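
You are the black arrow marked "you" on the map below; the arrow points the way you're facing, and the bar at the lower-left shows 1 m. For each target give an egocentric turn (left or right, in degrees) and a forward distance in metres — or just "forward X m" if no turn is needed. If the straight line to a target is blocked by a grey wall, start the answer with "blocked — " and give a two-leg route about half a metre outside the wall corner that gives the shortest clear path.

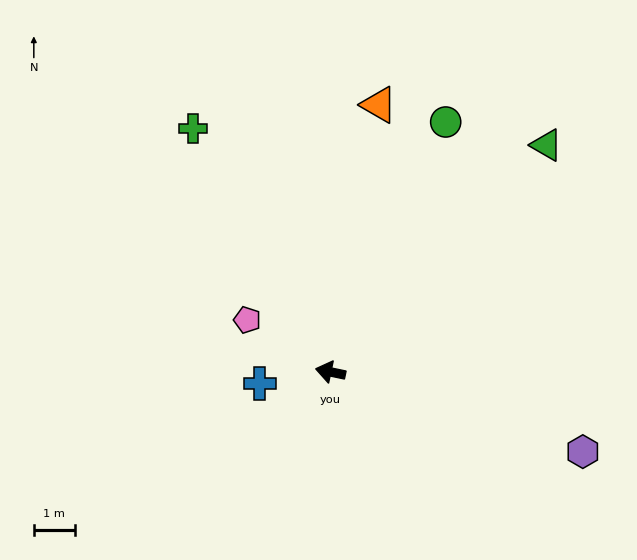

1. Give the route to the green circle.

turn right 103°, forward 6.7 m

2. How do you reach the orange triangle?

turn right 88°, forward 6.6 m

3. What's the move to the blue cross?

turn left 21°, forward 1.7 m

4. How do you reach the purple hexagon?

turn left 174°, forward 6.4 m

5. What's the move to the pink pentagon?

turn right 20°, forward 2.4 m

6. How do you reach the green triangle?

turn right 122°, forward 7.6 m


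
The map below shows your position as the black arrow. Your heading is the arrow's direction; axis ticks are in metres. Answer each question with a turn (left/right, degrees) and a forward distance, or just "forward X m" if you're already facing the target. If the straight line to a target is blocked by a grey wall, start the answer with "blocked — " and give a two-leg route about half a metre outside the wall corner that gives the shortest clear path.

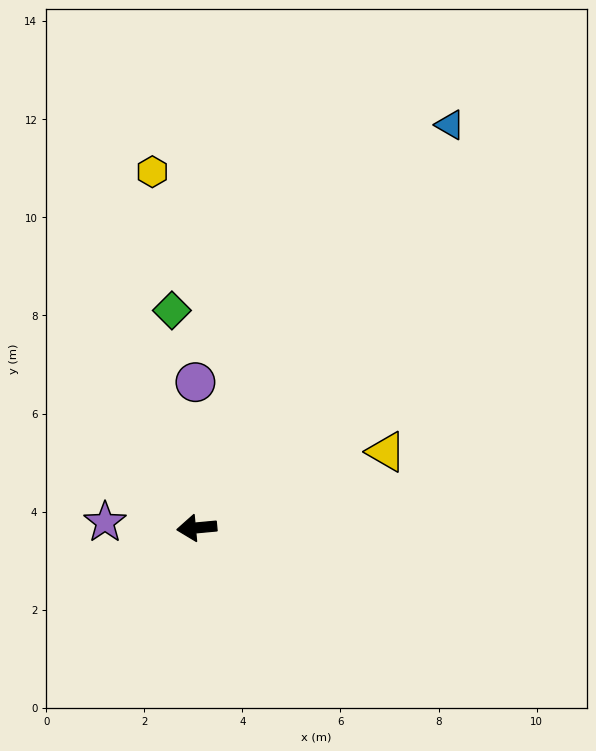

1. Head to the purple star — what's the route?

turn right 9°, forward 1.9 m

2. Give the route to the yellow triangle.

turn right 163°, forward 4.2 m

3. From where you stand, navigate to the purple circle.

turn right 95°, forward 3.0 m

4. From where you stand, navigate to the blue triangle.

turn right 127°, forward 9.7 m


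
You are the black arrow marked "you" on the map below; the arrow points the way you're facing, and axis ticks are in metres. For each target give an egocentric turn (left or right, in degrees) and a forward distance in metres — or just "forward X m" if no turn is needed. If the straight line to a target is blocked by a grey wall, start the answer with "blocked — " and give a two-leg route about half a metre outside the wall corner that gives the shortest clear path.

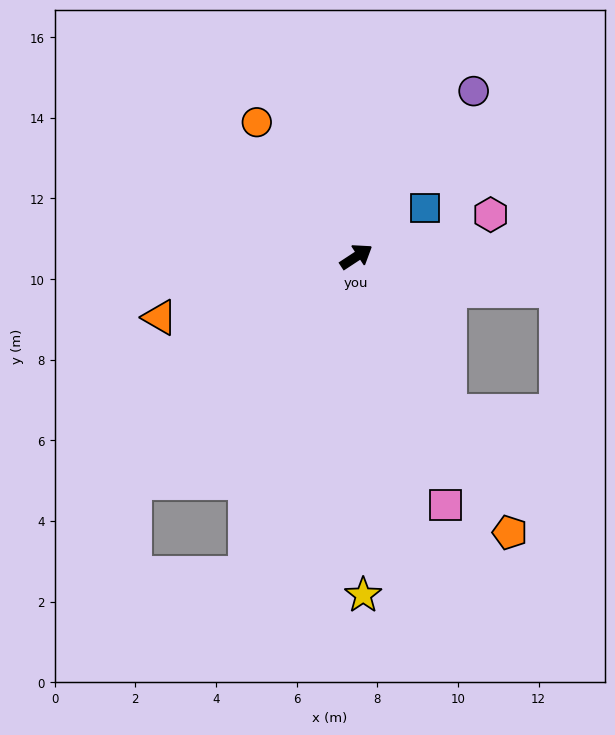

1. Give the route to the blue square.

turn left 2°, forward 2.1 m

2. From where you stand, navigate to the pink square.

turn right 103°, forward 6.5 m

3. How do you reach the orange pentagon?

turn right 94°, forward 7.8 m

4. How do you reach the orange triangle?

turn left 164°, forward 5.1 m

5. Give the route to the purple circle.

turn left 21°, forward 5.0 m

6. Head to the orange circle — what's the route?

turn left 93°, forward 4.1 m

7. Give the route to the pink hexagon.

turn right 16°, forward 3.5 m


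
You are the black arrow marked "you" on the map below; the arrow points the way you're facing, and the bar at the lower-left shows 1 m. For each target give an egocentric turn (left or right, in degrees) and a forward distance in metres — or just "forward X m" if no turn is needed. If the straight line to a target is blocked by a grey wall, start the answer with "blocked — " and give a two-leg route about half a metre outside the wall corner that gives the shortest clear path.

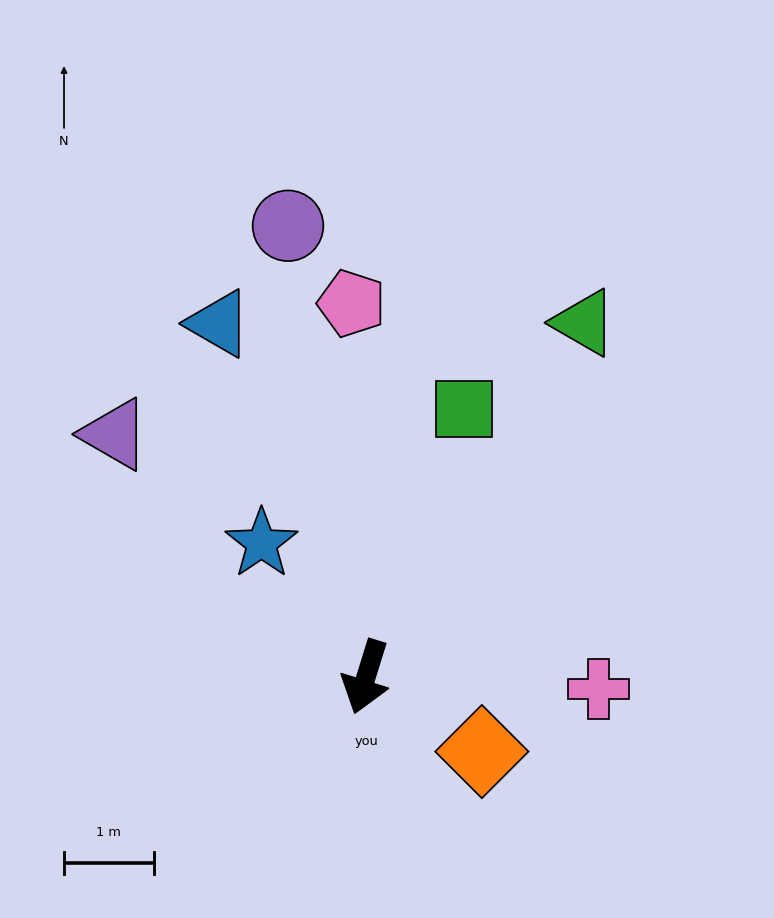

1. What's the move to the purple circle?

turn right 153°, forward 5.1 m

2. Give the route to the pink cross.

turn left 104°, forward 2.6 m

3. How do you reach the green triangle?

turn left 166°, forward 4.6 m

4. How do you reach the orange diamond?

turn left 75°, forward 1.5 m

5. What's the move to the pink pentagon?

turn right 161°, forward 4.2 m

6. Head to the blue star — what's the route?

turn right 125°, forward 1.9 m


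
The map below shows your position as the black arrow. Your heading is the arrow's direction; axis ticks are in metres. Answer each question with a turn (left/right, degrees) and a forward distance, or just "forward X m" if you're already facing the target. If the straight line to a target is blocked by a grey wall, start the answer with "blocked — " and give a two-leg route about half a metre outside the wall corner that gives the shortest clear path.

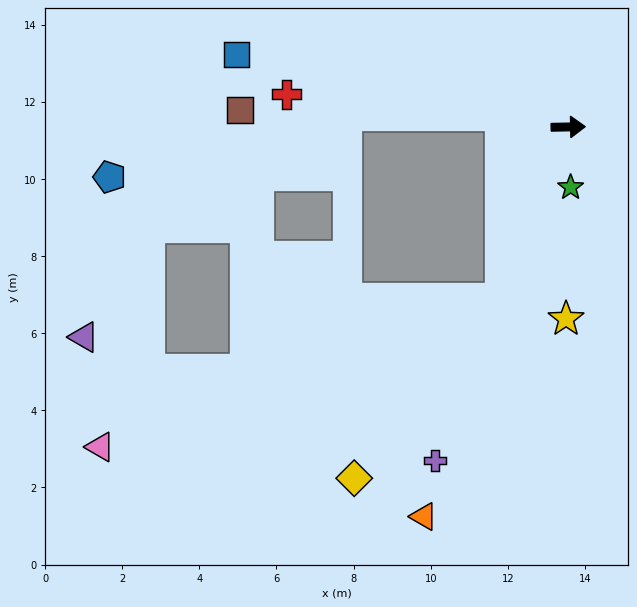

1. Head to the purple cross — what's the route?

turn right 113°, forward 9.3 m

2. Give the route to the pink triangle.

blocked — turn right 112°, forward 4.8 m, then turn right 49°, forward 11.1 m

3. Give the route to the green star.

turn right 89°, forward 1.6 m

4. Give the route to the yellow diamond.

blocked — turn right 112°, forward 4.8 m, then turn right 19°, forward 6.0 m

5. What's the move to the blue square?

turn left 167°, forward 8.8 m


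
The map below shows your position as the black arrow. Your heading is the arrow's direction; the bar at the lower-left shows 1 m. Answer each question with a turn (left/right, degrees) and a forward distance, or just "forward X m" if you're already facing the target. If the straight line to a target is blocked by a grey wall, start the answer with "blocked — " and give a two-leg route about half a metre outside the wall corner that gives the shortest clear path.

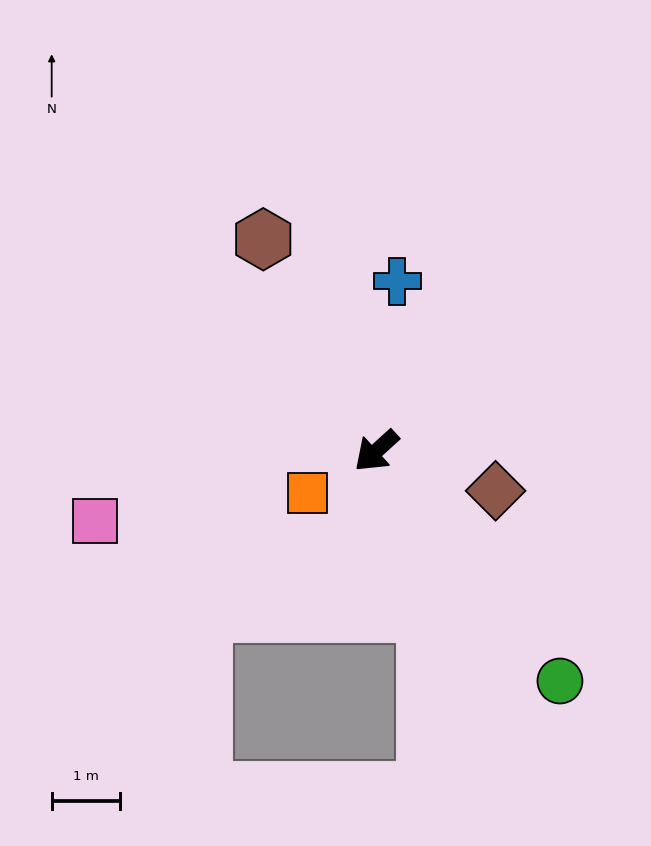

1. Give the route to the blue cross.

turn right 139°, forward 2.5 m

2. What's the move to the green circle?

turn left 86°, forward 4.3 m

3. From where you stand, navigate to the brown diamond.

turn left 119°, forward 1.8 m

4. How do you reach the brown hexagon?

turn right 104°, forward 3.5 m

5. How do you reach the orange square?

turn right 11°, forward 1.2 m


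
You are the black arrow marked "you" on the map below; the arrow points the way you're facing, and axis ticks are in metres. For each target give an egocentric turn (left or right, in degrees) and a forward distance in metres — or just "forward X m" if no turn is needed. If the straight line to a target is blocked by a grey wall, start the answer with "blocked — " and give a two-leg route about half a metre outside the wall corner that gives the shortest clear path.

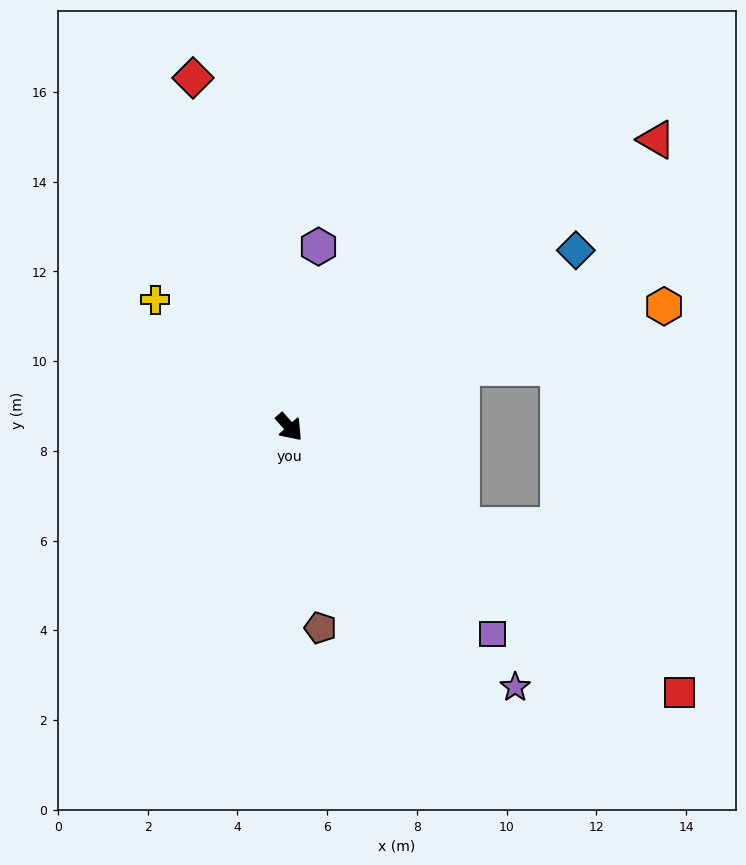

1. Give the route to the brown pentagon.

turn right 33°, forward 4.5 m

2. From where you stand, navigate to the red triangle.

turn left 86°, forward 10.4 m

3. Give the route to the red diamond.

turn left 154°, forward 8.1 m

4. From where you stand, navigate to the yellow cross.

turn right 175°, forward 4.1 m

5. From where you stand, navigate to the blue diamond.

turn left 80°, forward 7.5 m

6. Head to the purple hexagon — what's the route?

turn left 129°, forward 4.1 m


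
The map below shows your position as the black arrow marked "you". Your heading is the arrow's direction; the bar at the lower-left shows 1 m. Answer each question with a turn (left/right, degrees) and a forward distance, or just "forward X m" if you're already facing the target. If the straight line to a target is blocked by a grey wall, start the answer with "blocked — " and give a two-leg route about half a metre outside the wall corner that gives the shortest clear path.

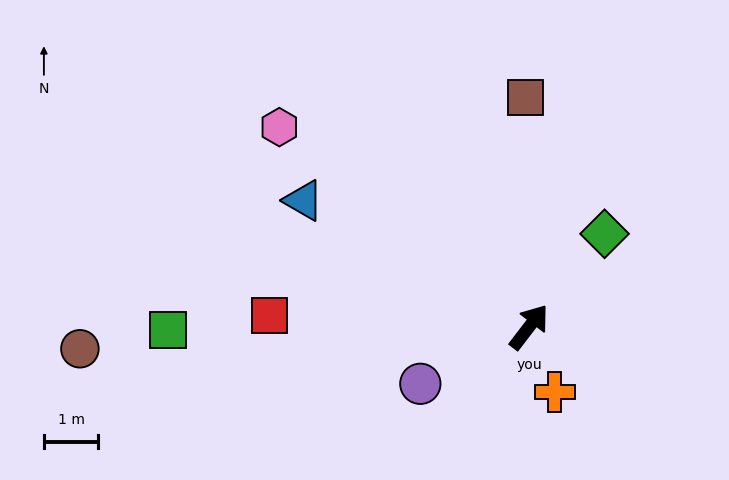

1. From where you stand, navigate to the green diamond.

forward 2.2 m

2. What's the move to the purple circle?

turn left 155°, forward 2.2 m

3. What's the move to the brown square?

turn left 38°, forward 4.2 m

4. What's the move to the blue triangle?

turn left 98°, forward 4.7 m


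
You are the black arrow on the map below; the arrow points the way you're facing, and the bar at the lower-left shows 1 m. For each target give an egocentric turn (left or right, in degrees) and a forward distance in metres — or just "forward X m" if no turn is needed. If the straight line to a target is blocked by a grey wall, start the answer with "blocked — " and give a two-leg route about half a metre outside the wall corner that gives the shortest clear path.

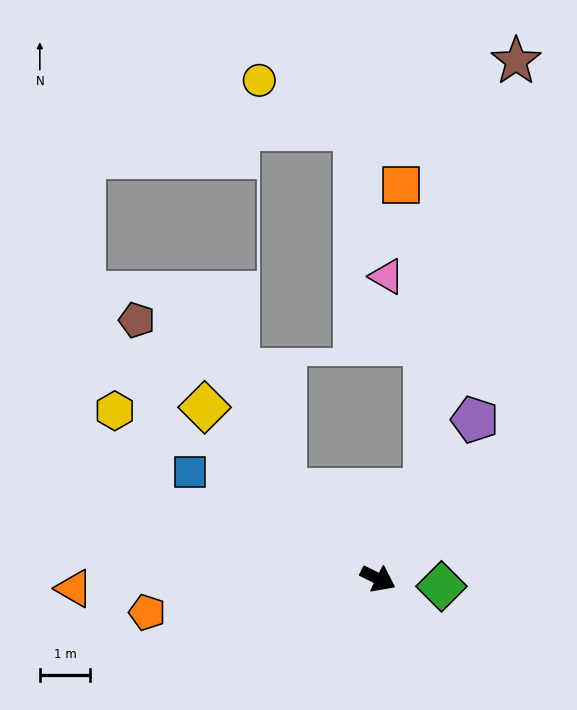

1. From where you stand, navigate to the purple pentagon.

turn left 85°, forward 3.7 m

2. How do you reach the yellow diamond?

turn left 162°, forward 4.8 m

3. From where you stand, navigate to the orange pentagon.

turn right 145°, forward 4.6 m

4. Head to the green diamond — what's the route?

turn left 20°, forward 1.3 m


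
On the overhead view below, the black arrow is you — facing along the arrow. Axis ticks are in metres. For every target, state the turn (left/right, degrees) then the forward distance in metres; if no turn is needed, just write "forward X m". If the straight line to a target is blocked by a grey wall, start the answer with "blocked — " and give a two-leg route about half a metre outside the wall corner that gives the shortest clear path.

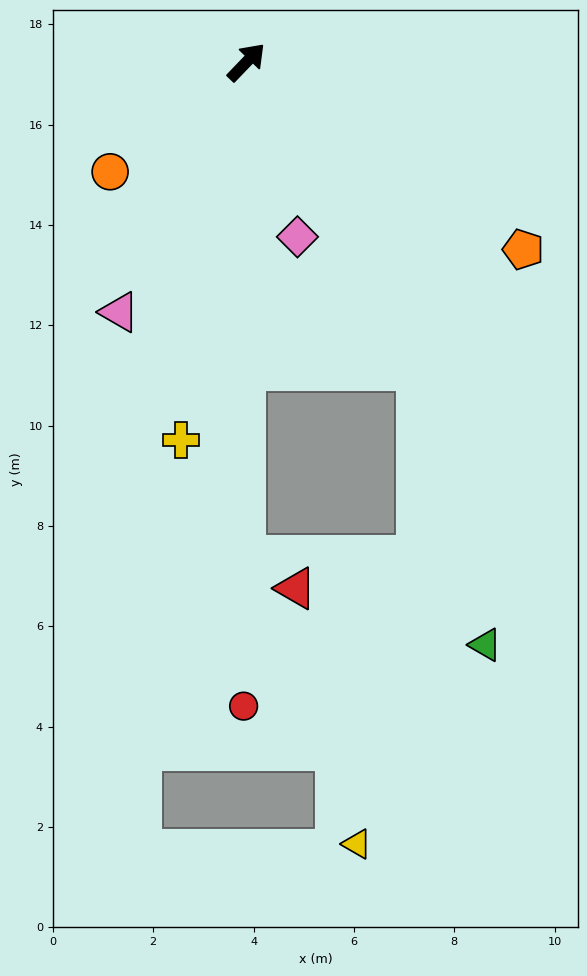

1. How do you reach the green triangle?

blocked — turn right 107°, forward 7.0 m, then turn right 15°, forward 5.6 m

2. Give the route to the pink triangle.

turn right 163°, forward 5.6 m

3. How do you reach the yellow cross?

turn right 146°, forward 7.6 m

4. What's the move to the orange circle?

turn left 173°, forward 3.5 m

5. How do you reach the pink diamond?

turn right 120°, forward 3.6 m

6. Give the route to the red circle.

turn right 136°, forward 12.8 m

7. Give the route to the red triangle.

blocked — turn right 136°, forward 9.9 m, then turn left 58°, forward 1.2 m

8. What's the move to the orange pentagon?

turn right 80°, forward 6.7 m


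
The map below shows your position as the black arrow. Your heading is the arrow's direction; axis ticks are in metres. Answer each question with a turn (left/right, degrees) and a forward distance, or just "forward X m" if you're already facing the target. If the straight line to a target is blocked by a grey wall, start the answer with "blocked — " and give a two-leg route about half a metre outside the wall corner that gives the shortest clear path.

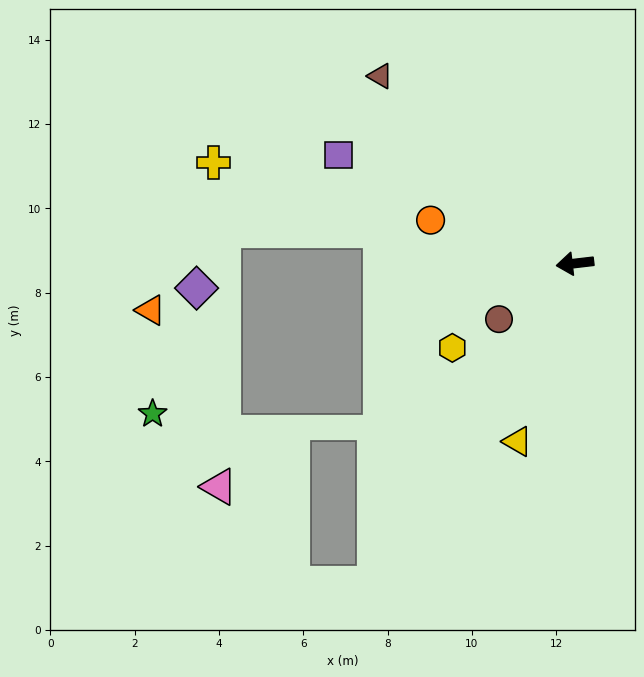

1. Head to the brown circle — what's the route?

turn left 30°, forward 2.2 m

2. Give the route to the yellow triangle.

turn left 65°, forward 4.4 m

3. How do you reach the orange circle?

turn right 23°, forward 3.6 m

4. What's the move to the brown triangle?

turn right 51°, forward 6.4 m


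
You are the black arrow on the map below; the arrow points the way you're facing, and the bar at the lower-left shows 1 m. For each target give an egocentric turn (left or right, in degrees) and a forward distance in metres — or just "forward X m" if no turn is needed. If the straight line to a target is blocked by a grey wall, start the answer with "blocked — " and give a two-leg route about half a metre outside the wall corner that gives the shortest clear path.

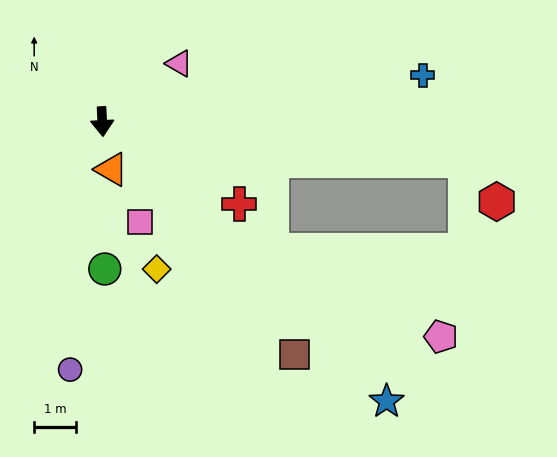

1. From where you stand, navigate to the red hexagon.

blocked — turn left 81°, forward 8.8 m, then turn right 47°, forward 1.3 m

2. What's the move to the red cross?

turn left 56°, forward 3.9 m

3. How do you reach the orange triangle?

turn left 8°, forward 1.2 m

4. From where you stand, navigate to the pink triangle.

turn left 124°, forward 2.3 m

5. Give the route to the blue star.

turn left 43°, forward 9.6 m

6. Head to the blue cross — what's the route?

turn left 95°, forward 7.8 m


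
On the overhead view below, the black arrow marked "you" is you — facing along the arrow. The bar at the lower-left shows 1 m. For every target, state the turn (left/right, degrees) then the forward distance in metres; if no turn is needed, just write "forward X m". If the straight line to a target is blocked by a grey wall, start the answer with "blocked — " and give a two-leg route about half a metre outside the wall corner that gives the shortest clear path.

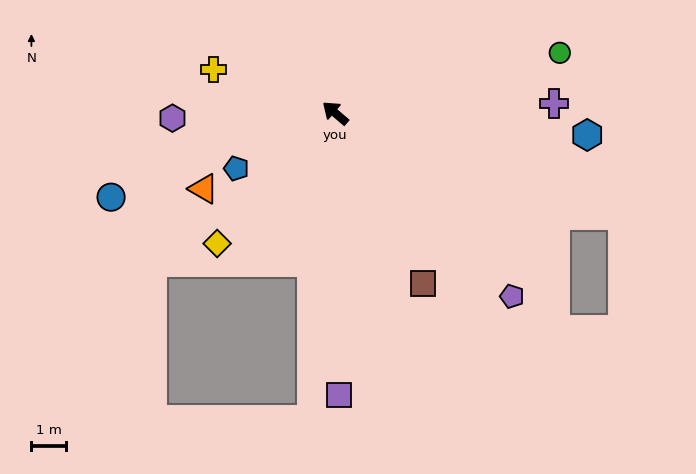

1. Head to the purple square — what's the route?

turn left 131°, forward 8.2 m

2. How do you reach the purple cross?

turn right 137°, forward 6.3 m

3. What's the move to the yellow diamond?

turn left 88°, forward 5.1 m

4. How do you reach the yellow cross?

turn left 21°, forward 3.7 m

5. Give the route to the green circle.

turn right 124°, forward 6.7 m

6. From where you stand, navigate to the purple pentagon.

turn left 175°, forward 7.4 m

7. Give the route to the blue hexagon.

turn right 144°, forward 7.3 m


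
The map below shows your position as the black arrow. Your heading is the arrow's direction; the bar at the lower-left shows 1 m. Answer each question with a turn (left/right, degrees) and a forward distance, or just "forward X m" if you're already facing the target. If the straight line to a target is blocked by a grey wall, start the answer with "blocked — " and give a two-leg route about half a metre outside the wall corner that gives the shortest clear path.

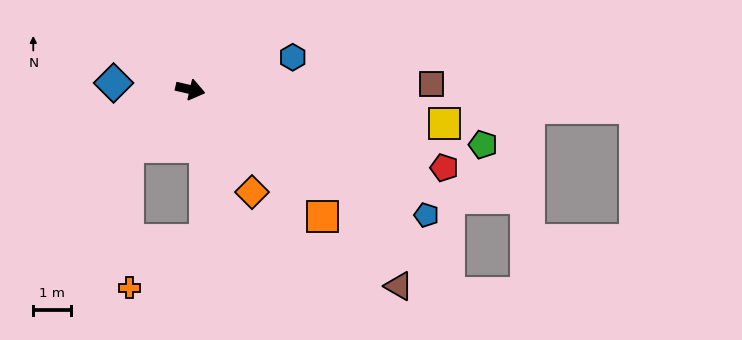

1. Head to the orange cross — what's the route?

blocked — turn right 124°, forward 2.3 m, then turn left 47°, forward 3.8 m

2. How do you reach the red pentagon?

turn right 4°, forward 7.1 m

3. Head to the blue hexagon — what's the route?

turn left 30°, forward 2.9 m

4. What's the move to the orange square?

turn right 31°, forward 4.9 m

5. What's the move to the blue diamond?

turn right 172°, forward 2.1 m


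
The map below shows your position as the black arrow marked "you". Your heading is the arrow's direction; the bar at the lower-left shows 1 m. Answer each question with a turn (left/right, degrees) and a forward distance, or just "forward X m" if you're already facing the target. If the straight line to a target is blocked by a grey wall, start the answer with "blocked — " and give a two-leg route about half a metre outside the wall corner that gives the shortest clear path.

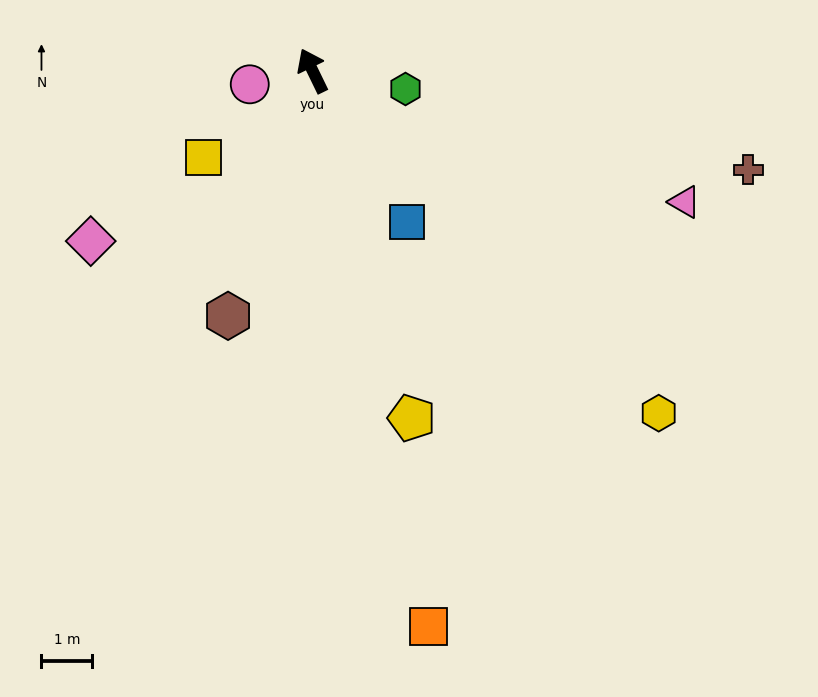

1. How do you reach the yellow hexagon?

turn right 161°, forward 9.5 m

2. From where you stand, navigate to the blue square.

turn right 174°, forward 3.5 m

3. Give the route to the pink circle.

turn left 76°, forward 1.3 m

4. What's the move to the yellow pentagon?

turn left 170°, forward 7.1 m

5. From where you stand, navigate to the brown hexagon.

turn left 135°, forward 5.1 m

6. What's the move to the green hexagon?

turn right 127°, forward 1.9 m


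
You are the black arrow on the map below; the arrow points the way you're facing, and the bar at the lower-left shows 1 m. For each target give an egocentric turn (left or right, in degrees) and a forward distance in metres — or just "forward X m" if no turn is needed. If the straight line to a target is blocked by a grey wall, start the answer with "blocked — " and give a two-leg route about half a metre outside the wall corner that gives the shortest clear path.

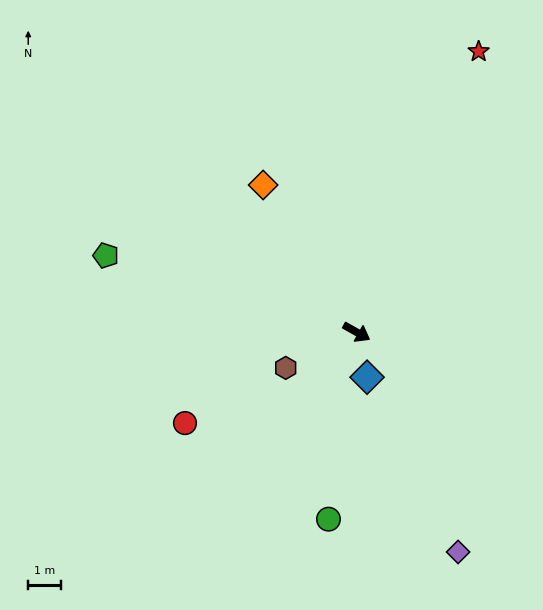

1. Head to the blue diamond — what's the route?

turn right 48°, forward 1.4 m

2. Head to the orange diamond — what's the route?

turn left 152°, forward 5.4 m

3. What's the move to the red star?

turn left 96°, forward 9.5 m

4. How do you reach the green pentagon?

turn right 168°, forward 8.1 m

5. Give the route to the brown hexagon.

turn right 124°, forward 2.5 m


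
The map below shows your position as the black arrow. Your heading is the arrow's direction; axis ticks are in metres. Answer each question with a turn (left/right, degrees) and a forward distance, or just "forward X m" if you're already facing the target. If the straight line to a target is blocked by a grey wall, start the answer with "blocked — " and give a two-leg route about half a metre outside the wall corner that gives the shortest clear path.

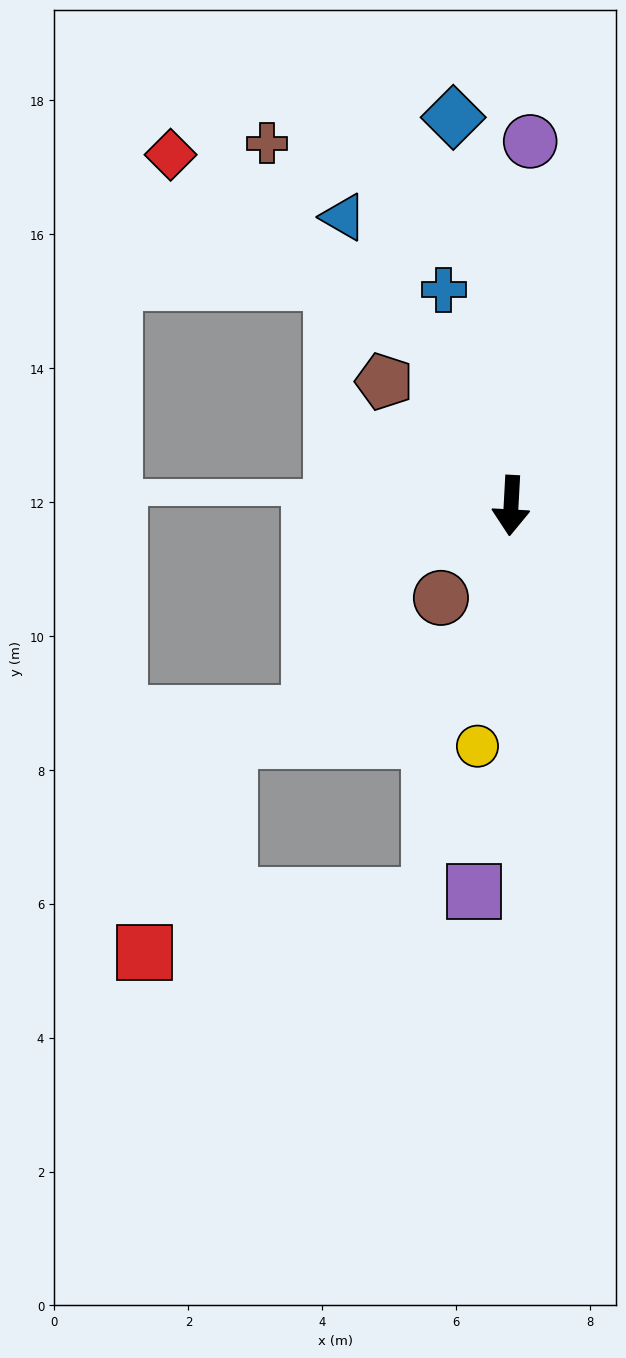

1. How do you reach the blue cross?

turn right 160°, forward 3.4 m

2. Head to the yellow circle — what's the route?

turn right 5°, forward 3.6 m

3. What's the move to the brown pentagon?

turn right 131°, forward 2.6 m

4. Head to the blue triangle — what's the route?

turn right 147°, forward 5.0 m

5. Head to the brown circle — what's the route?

turn right 34°, forward 1.7 m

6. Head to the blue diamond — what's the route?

turn right 168°, forward 5.9 m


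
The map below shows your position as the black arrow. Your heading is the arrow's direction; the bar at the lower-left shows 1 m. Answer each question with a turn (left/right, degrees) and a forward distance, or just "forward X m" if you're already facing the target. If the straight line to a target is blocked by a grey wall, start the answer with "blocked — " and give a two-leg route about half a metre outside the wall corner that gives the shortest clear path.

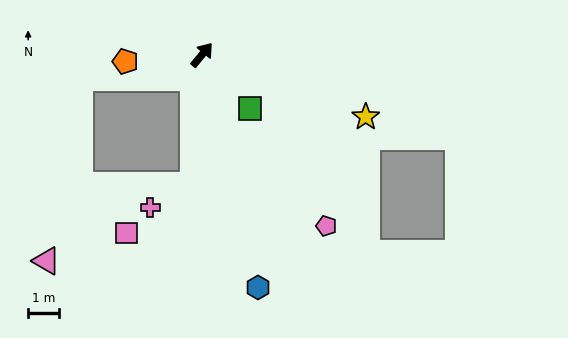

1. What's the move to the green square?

turn right 99°, forward 2.4 m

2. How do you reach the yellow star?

turn right 71°, forward 5.7 m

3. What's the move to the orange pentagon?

turn left 135°, forward 2.5 m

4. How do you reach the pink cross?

blocked — turn right 145°, forward 4.3 m, then turn right 58°, forward 1.6 m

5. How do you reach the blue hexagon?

turn right 127°, forward 7.8 m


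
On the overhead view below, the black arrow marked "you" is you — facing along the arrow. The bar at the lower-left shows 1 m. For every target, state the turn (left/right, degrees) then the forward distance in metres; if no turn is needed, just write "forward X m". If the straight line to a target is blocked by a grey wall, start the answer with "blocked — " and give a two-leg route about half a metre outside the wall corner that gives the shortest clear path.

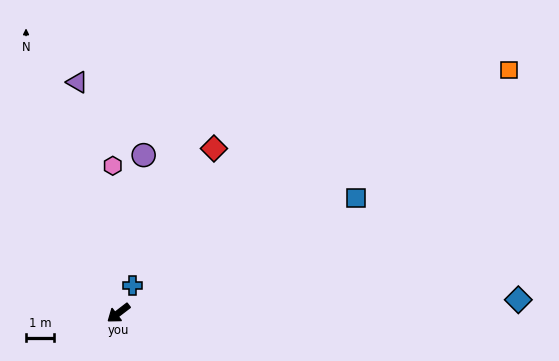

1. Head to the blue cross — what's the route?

turn right 154°, forward 1.1 m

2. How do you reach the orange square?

turn left 174°, forward 16.5 m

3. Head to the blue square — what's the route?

turn left 168°, forward 9.5 m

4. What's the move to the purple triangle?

turn right 117°, forward 8.4 m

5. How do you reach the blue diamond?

turn left 144°, forward 14.4 m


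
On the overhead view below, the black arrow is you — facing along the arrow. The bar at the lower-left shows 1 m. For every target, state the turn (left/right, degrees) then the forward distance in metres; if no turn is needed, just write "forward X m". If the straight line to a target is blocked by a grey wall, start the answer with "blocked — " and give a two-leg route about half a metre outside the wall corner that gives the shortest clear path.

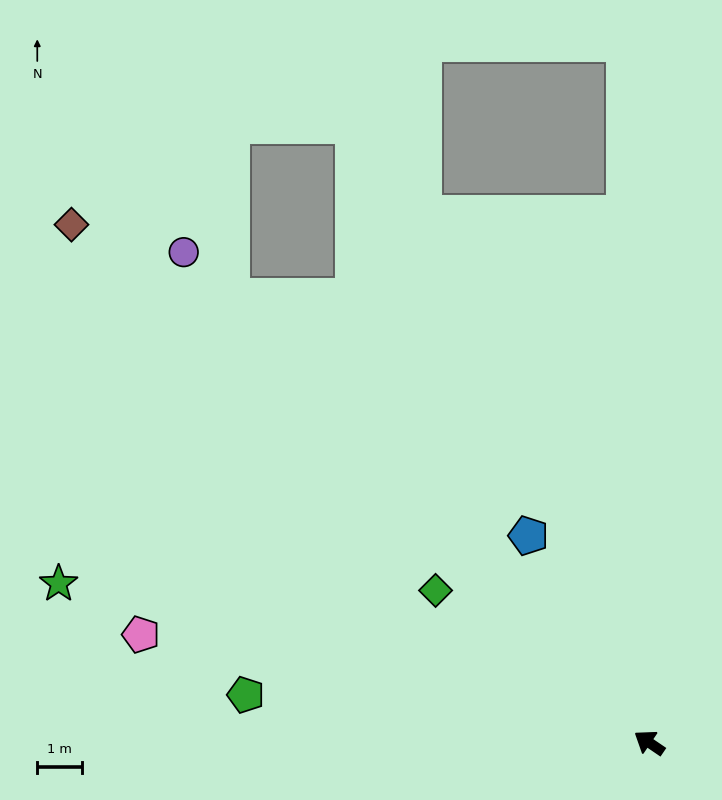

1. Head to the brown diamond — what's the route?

turn right 8°, forward 17.3 m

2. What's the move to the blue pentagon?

turn right 25°, forward 5.3 m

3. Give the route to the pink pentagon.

turn left 22°, forward 11.6 m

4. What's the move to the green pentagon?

turn left 27°, forward 9.1 m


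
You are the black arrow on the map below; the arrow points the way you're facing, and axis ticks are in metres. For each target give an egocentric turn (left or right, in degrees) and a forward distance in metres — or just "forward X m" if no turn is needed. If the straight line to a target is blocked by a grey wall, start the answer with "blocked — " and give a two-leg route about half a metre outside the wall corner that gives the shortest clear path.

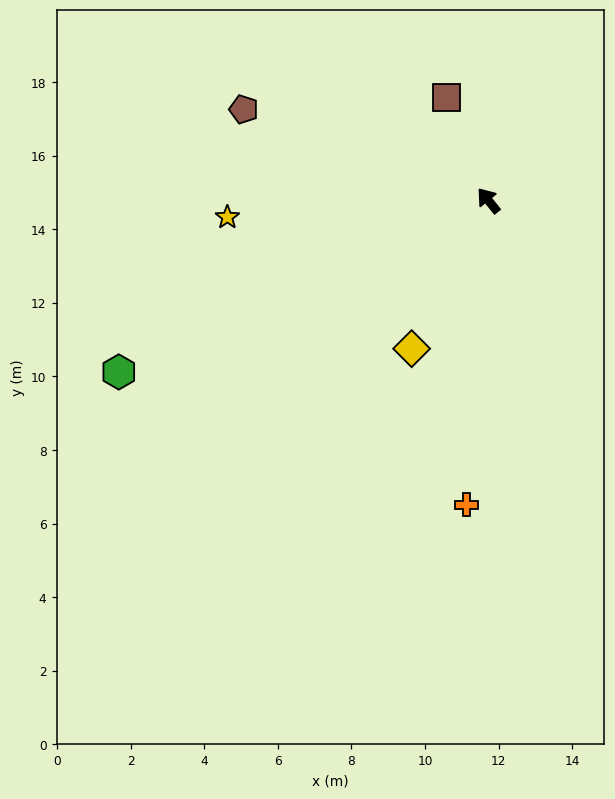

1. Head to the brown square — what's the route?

turn right 17°, forward 3.0 m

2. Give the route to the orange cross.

turn left 137°, forward 8.3 m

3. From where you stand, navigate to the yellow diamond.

turn left 114°, forward 4.5 m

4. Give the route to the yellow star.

turn left 55°, forward 7.1 m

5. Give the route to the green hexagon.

turn left 76°, forward 11.1 m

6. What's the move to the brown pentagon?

turn left 31°, forward 7.1 m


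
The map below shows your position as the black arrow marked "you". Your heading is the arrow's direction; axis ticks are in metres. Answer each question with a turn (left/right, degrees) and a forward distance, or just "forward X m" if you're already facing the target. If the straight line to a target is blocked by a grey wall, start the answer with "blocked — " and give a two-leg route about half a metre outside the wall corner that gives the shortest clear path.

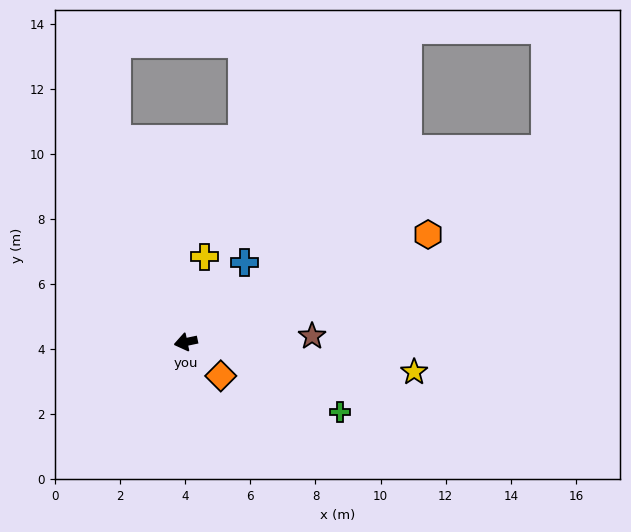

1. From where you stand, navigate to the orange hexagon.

turn right 168°, forward 8.1 m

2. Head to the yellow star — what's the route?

turn left 161°, forward 7.1 m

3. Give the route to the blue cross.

turn right 138°, forward 3.0 m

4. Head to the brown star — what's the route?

turn left 171°, forward 3.9 m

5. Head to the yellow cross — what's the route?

turn right 114°, forward 2.7 m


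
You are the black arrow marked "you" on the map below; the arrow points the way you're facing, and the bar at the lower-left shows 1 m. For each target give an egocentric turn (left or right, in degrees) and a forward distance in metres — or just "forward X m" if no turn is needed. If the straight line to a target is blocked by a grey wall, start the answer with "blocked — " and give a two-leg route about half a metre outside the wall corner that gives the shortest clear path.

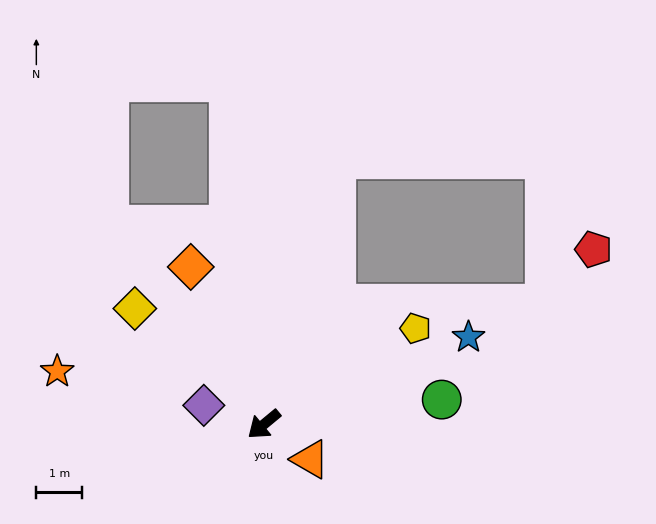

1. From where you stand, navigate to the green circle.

turn left 148°, forward 3.9 m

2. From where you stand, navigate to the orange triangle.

turn left 103°, forward 1.3 m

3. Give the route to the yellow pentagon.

turn left 173°, forward 3.9 m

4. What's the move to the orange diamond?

turn right 105°, forward 3.8 m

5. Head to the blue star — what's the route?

turn left 163°, forward 4.9 m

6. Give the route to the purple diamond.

turn right 57°, forward 1.4 m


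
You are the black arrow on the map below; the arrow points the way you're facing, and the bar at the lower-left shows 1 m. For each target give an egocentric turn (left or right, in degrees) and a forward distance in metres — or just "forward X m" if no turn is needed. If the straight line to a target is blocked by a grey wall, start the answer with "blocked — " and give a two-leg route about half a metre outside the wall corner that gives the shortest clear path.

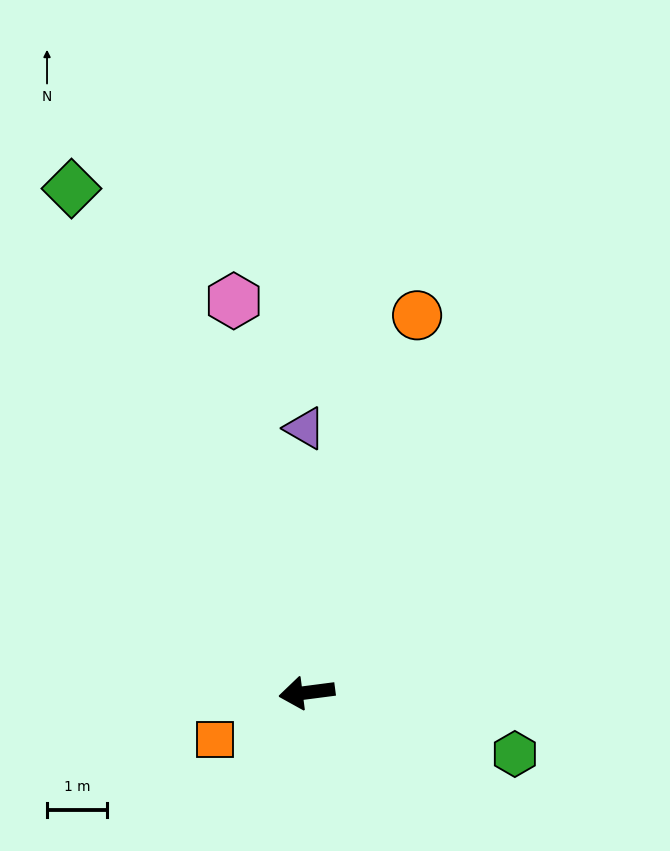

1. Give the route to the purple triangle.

turn right 97°, forward 4.4 m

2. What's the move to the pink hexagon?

turn right 87°, forward 6.6 m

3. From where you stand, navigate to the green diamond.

turn right 72°, forward 9.3 m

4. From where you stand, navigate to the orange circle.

turn right 114°, forward 6.6 m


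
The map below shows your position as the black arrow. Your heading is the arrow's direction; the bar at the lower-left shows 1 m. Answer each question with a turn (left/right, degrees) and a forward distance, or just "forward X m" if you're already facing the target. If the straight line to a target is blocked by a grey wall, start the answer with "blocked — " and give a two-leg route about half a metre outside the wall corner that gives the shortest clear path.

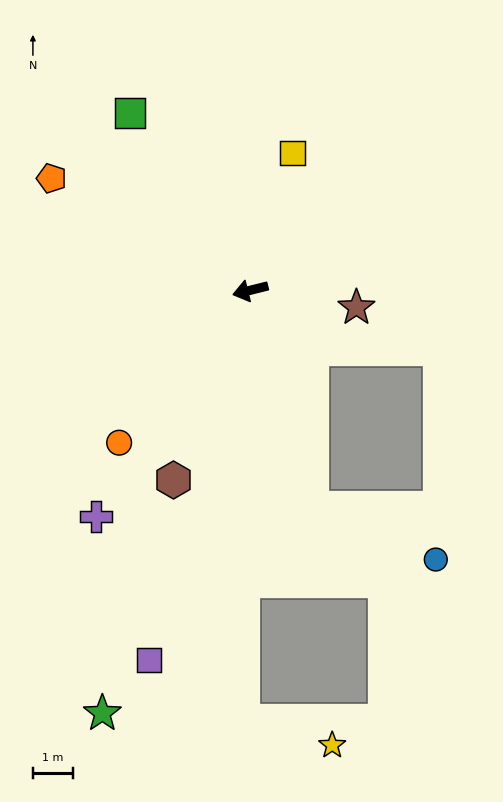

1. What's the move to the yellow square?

turn right 121°, forward 3.6 m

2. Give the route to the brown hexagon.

turn left 54°, forward 5.1 m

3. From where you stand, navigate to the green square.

turn right 70°, forward 5.4 m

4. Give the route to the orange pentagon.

turn right 43°, forward 5.7 m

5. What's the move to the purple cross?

turn left 42°, forward 6.9 m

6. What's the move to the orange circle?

turn left 35°, forward 5.0 m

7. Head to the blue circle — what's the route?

blocked — turn left 92°, forward 5.7 m, then turn left 51°, forward 3.3 m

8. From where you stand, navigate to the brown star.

turn left 157°, forward 2.7 m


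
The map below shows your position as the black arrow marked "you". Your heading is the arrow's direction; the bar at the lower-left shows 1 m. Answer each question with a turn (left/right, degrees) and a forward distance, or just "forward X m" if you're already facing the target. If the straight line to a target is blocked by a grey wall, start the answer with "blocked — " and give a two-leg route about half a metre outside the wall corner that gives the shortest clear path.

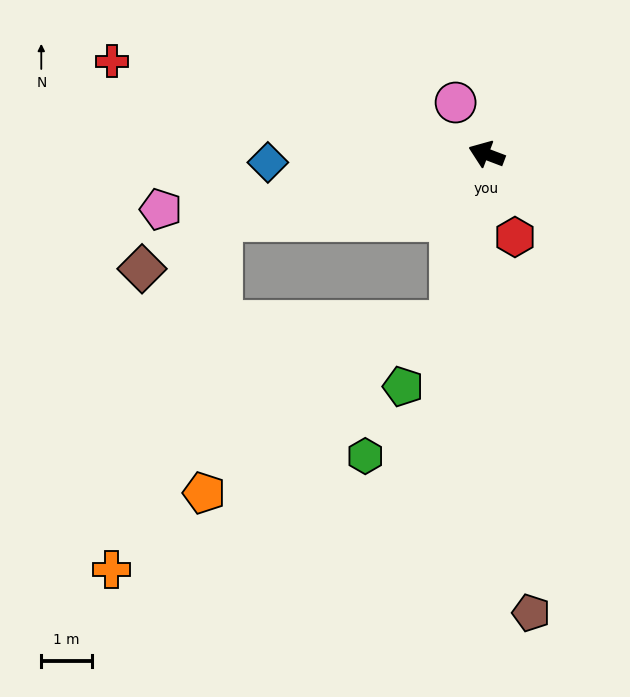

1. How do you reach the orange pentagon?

blocked — turn left 35°, forward 5.4 m, then turn left 72°, forward 5.4 m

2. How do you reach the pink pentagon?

turn left 30°, forward 6.5 m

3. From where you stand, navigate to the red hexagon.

turn left 130°, forward 1.7 m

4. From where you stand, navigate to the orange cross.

blocked — turn left 35°, forward 5.4 m, then turn left 58°, forward 7.3 m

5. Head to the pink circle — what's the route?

turn right 38°, forward 1.2 m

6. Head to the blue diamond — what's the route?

turn left 23°, forward 4.3 m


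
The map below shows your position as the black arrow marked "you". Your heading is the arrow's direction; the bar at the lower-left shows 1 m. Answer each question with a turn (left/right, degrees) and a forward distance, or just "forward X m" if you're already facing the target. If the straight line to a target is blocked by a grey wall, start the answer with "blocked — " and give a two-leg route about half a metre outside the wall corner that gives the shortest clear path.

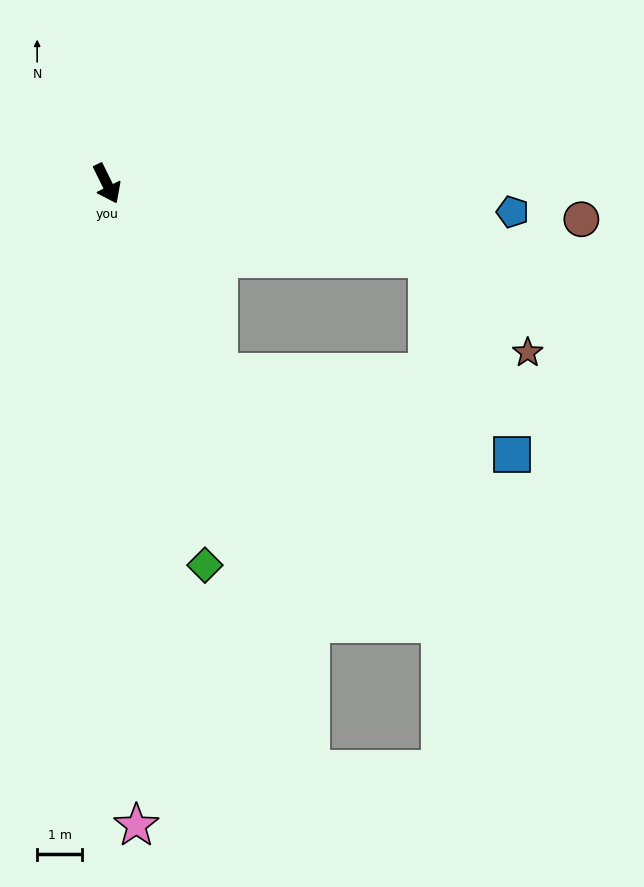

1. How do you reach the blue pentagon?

turn left 60°, forward 9.0 m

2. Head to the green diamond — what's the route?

turn right 12°, forward 8.7 m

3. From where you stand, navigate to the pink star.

turn right 24°, forward 14.2 m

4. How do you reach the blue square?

blocked — turn left 4°, forward 4.8 m, then turn left 44°, forward 6.7 m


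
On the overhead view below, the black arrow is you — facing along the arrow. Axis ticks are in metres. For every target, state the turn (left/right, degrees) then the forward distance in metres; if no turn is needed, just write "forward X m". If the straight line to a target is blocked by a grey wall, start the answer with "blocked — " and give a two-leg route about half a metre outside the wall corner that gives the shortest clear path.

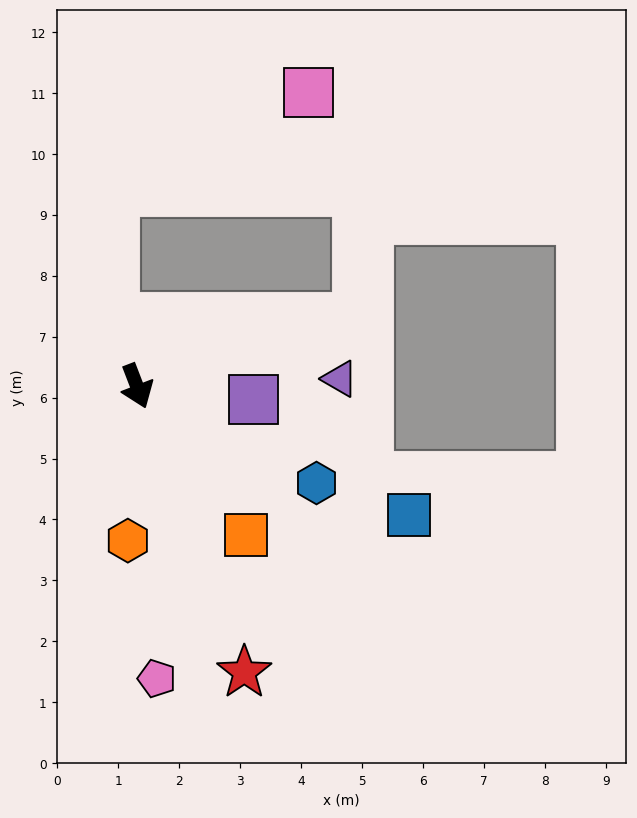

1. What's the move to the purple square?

turn left 63°, forward 1.9 m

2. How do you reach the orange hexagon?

turn right 24°, forward 2.5 m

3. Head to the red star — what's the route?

forward 5.0 m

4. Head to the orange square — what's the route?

turn left 15°, forward 3.0 m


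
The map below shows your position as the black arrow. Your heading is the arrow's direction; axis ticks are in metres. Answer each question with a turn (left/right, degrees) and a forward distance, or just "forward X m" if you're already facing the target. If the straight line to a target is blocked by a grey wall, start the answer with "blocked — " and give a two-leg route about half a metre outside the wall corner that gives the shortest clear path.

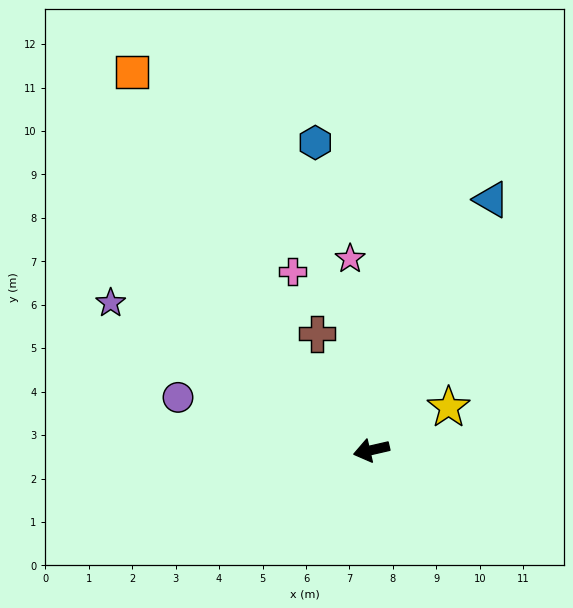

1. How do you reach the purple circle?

turn right 28°, forward 4.6 m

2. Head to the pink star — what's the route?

turn right 97°, forward 4.4 m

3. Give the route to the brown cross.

turn right 78°, forward 3.0 m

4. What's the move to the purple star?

turn right 42°, forward 6.9 m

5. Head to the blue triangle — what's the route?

turn right 129°, forward 6.4 m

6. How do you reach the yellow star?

turn right 164°, forward 2.0 m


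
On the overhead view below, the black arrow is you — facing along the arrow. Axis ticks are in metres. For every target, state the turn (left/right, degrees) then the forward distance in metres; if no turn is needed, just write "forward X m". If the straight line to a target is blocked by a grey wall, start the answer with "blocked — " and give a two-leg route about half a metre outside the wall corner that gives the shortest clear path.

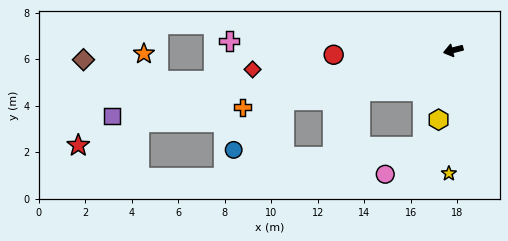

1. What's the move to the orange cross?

forward 9.4 m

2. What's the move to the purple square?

turn right 3°, forward 14.9 m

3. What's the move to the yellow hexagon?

turn left 64°, forward 3.1 m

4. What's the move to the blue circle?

blocked — turn left 3°, forward 7.6 m, then turn left 27°, forward 3.0 m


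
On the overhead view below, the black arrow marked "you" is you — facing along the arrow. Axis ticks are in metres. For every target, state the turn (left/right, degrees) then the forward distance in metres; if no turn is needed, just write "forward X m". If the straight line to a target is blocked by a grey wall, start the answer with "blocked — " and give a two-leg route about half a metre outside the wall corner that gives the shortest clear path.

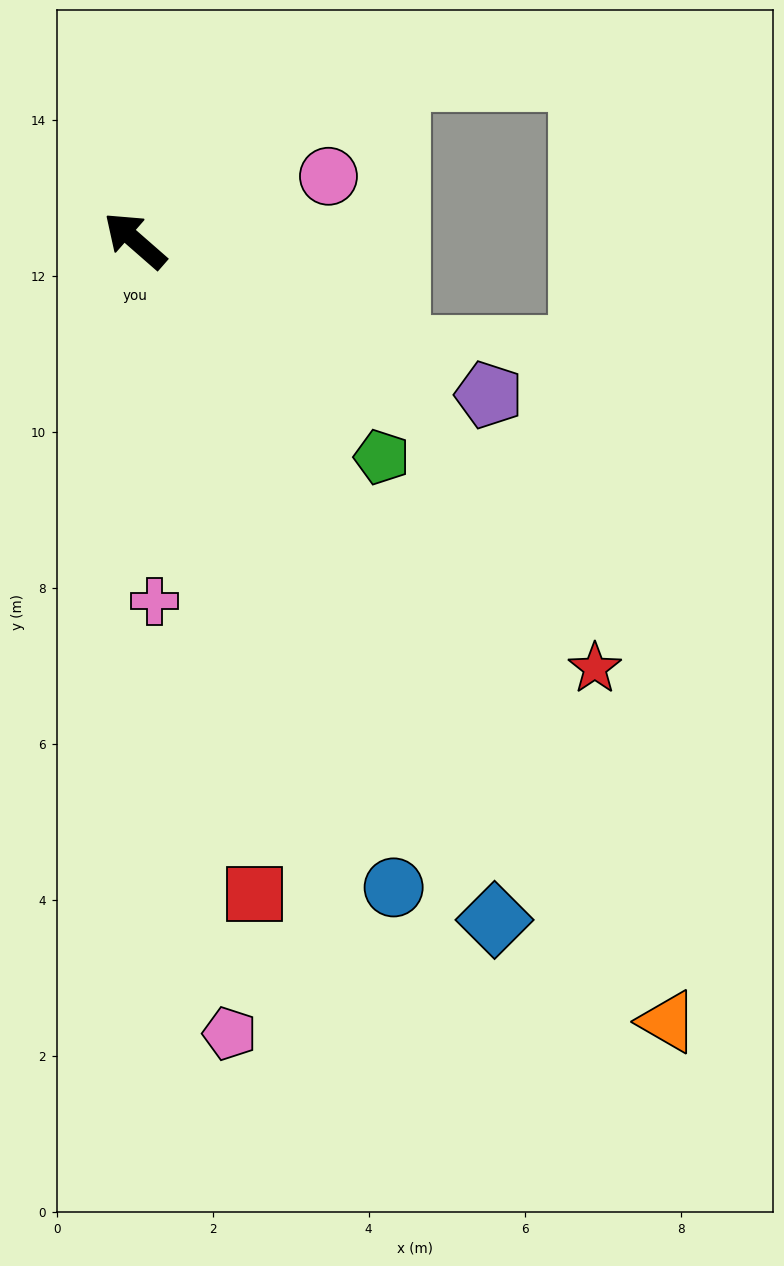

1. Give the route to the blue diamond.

turn left 159°, forward 9.9 m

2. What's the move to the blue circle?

turn left 153°, forward 8.9 m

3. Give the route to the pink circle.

turn right 120°, forward 2.6 m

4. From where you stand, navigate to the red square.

turn left 142°, forward 8.5 m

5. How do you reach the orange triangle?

turn left 165°, forward 12.1 m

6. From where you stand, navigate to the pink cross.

turn left 134°, forward 4.6 m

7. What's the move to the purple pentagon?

turn right 162°, forward 4.9 m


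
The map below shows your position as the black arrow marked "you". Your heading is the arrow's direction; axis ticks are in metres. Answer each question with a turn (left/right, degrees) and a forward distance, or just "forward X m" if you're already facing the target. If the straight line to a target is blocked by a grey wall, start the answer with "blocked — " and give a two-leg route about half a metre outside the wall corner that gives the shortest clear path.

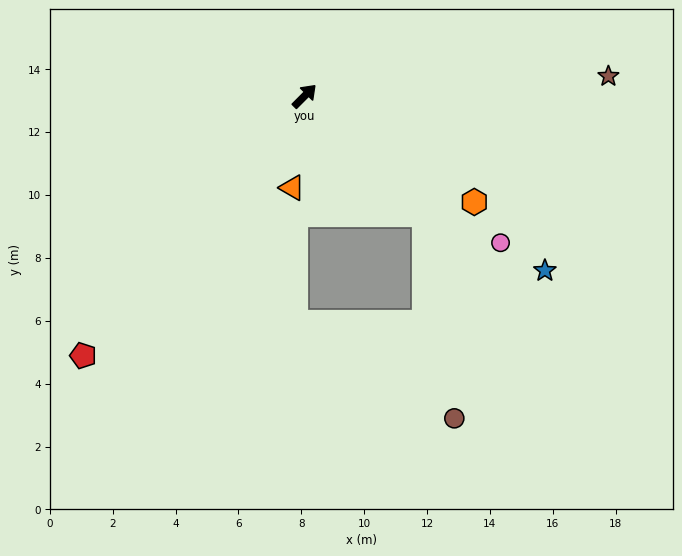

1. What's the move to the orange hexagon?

turn right 77°, forward 6.4 m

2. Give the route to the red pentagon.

turn right 176°, forward 10.9 m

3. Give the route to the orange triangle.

turn right 143°, forward 2.9 m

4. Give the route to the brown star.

turn right 41°, forward 9.7 m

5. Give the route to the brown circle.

blocked — turn right 89°, forward 5.3 m, then turn right 38°, forward 6.6 m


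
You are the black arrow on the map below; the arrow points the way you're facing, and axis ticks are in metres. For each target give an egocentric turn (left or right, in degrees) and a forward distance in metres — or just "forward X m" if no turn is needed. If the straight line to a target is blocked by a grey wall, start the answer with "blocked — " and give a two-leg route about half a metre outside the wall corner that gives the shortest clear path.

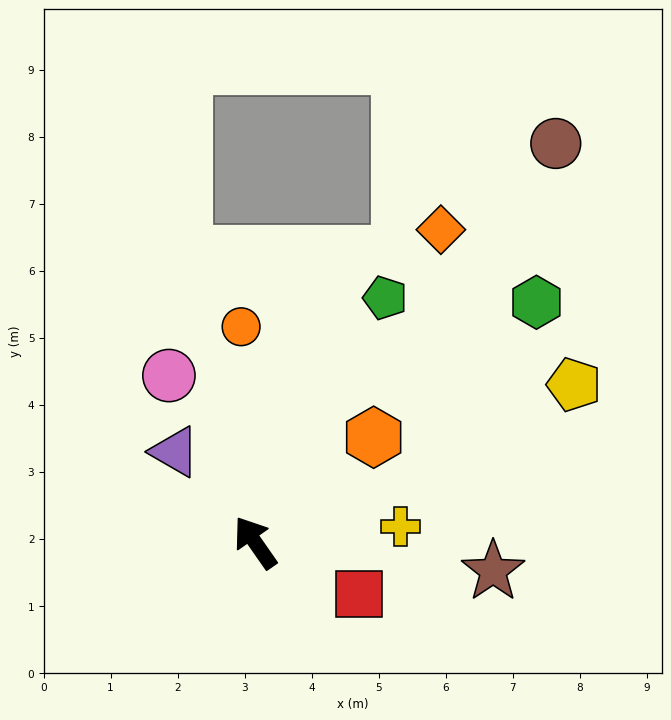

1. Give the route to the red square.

turn right 151°, forward 1.7 m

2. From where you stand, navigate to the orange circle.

turn right 31°, forward 3.2 m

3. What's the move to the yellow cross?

turn right 119°, forward 2.2 m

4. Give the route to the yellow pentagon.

turn right 99°, forward 5.3 m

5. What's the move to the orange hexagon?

turn right 83°, forward 2.4 m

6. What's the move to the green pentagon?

turn right 63°, forward 4.1 m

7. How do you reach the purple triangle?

turn left 7°, forward 1.8 m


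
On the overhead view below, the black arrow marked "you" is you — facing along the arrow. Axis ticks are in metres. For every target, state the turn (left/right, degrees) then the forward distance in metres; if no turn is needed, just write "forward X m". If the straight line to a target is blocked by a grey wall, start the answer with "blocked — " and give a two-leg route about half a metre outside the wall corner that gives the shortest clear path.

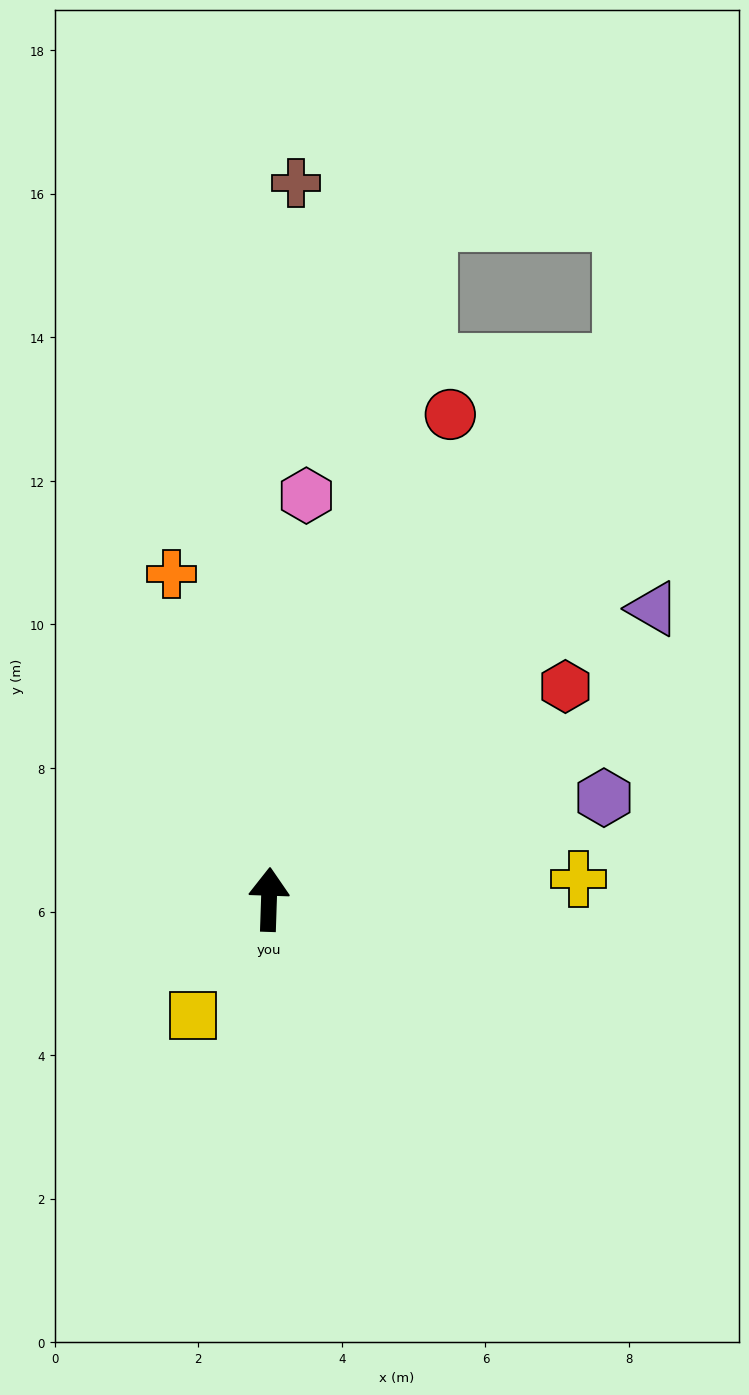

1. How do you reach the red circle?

turn right 19°, forward 7.2 m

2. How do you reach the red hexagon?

turn right 52°, forward 5.1 m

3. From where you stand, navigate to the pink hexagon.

turn right 3°, forward 5.6 m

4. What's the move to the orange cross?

turn left 19°, forward 4.7 m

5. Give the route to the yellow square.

turn left 149°, forward 1.9 m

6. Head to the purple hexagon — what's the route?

turn right 71°, forward 4.9 m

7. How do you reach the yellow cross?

turn right 84°, forward 4.3 m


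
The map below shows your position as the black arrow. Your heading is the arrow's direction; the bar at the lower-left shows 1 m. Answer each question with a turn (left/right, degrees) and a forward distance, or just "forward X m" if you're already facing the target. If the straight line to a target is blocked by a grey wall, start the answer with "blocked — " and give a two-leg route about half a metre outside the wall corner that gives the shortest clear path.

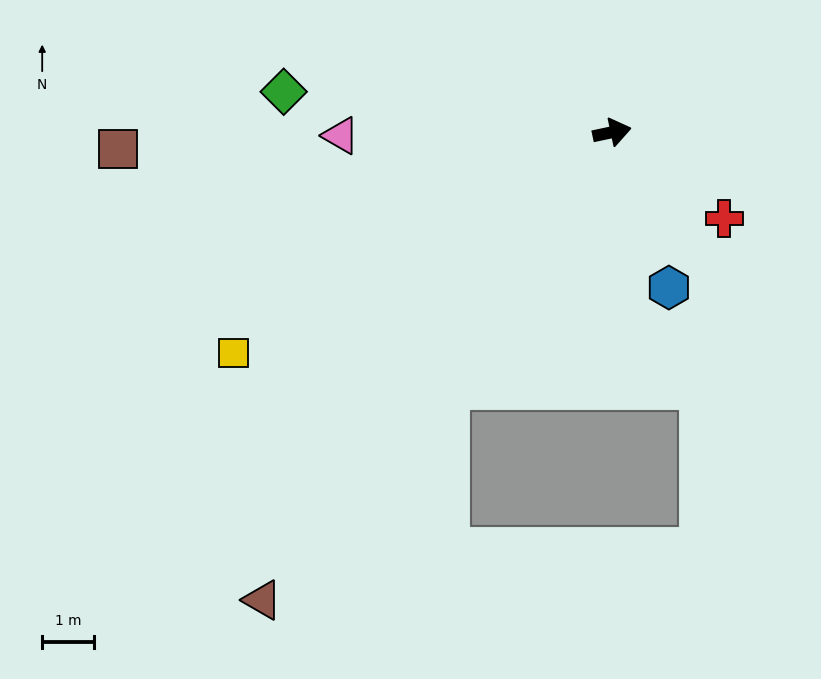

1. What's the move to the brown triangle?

turn right 139°, forward 11.2 m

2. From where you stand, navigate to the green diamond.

turn left 161°, forward 6.4 m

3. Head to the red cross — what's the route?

turn right 50°, forward 2.7 m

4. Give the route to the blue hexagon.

turn right 82°, forward 3.2 m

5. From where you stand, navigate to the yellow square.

turn right 162°, forward 8.4 m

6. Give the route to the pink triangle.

turn left 169°, forward 5.2 m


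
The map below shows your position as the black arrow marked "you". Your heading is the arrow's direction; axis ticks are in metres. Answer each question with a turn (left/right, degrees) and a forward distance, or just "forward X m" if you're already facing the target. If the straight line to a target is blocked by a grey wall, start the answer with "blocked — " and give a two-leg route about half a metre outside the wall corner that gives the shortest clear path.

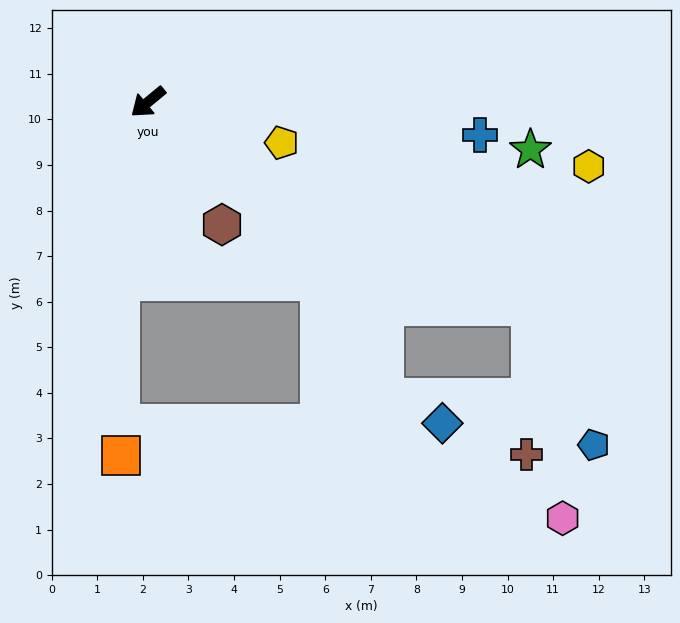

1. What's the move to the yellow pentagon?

turn left 124°, forward 3.1 m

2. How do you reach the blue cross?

turn left 135°, forward 7.3 m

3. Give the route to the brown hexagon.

turn left 82°, forward 3.1 m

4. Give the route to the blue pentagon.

blocked — turn left 112°, forward 9.5 m, then turn right 37°, forward 3.3 m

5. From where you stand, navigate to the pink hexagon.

blocked — turn left 112°, forward 9.5 m, then turn right 53°, forward 4.7 m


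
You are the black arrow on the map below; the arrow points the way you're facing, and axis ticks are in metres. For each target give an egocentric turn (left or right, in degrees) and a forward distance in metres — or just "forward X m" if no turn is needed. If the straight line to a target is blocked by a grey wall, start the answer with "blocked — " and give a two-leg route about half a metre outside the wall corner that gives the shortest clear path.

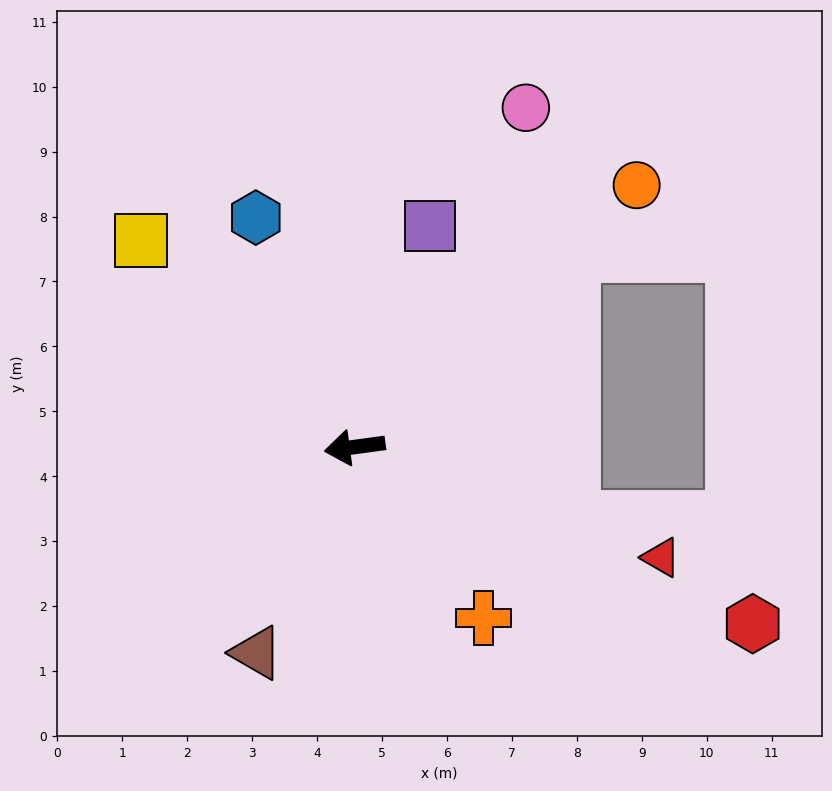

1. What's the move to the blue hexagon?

turn right 74°, forward 3.8 m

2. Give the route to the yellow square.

turn right 52°, forward 4.6 m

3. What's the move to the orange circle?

turn right 145°, forward 5.9 m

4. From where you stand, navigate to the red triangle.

turn left 152°, forward 5.0 m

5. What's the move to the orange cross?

turn left 119°, forward 3.3 m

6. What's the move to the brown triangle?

turn left 57°, forward 3.5 m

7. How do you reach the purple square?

turn right 116°, forward 3.6 m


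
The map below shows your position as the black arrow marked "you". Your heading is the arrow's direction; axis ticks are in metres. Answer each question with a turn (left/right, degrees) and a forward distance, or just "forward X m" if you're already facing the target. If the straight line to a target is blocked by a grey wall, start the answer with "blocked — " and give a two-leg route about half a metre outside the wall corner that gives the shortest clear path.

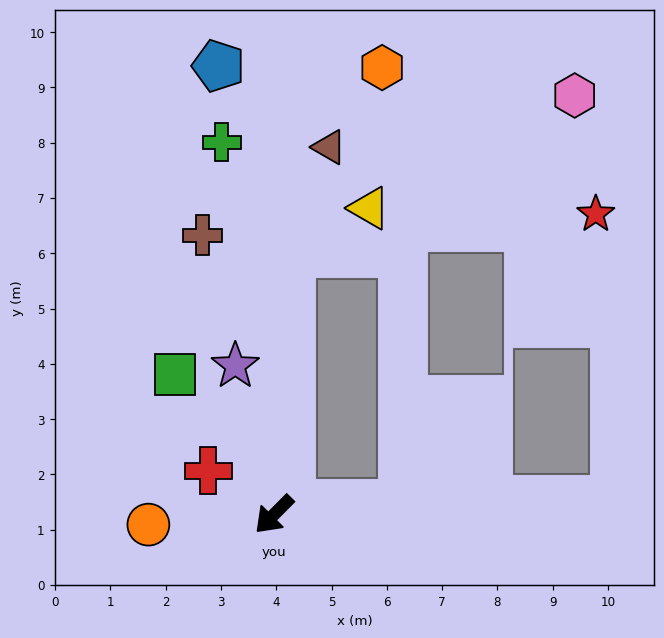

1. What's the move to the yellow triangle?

blocked — turn right 139°, forward 4.7 m, then turn right 55°, forward 1.6 m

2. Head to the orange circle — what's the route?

turn right 41°, forward 2.3 m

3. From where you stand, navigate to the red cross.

turn right 79°, forward 1.4 m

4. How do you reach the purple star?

turn right 121°, forward 2.8 m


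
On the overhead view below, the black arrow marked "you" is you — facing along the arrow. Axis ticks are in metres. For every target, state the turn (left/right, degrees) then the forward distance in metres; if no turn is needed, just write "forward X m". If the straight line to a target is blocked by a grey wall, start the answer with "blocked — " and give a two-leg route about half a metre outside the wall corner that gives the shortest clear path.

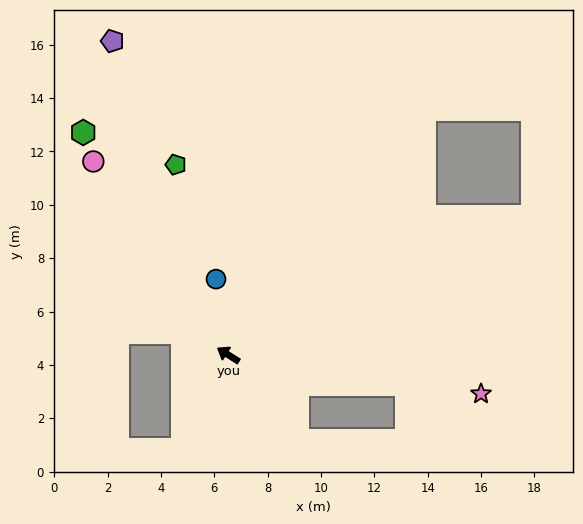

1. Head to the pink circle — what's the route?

turn right 23°, forward 8.8 m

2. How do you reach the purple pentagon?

turn right 38°, forward 12.5 m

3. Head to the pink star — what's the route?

turn right 157°, forward 9.6 m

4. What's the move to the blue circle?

turn right 49°, forward 2.9 m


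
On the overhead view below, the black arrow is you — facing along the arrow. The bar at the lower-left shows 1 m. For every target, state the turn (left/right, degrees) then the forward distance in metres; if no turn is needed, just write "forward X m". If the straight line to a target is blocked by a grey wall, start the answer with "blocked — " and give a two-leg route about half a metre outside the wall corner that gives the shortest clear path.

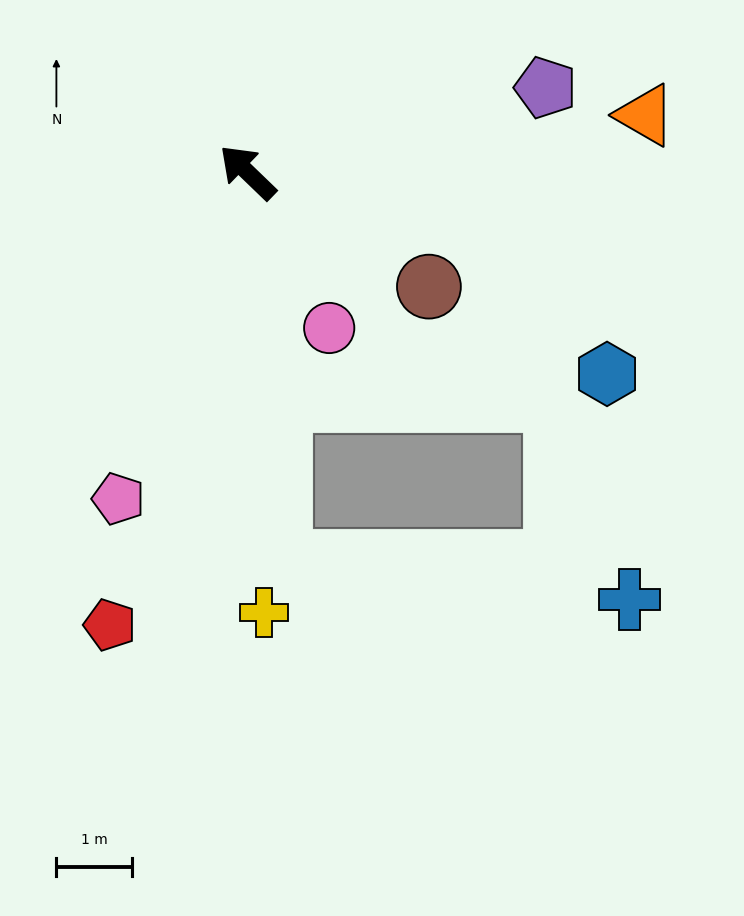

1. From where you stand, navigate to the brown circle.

turn right 168°, forward 2.8 m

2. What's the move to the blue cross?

blocked — turn left 139°, forward 5.2 m, then turn left 79°, forward 4.7 m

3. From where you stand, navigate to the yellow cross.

turn left 136°, forward 5.8 m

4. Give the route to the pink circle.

turn left 162°, forward 2.3 m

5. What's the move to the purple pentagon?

turn right 120°, forward 4.1 m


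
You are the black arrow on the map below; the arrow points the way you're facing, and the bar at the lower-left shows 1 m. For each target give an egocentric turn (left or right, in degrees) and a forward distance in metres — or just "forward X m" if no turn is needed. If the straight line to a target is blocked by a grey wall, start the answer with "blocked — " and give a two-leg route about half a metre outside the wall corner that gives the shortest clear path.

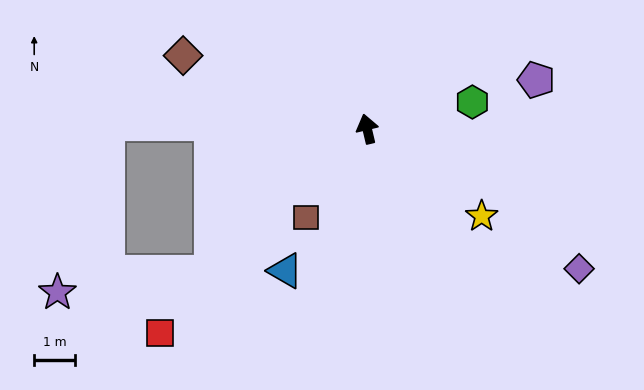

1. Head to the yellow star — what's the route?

turn right 141°, forward 3.5 m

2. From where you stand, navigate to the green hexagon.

turn right 89°, forward 2.7 m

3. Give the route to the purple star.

blocked — turn left 119°, forward 5.2 m, then turn right 35°, forward 3.8 m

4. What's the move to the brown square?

turn left 132°, forward 2.6 m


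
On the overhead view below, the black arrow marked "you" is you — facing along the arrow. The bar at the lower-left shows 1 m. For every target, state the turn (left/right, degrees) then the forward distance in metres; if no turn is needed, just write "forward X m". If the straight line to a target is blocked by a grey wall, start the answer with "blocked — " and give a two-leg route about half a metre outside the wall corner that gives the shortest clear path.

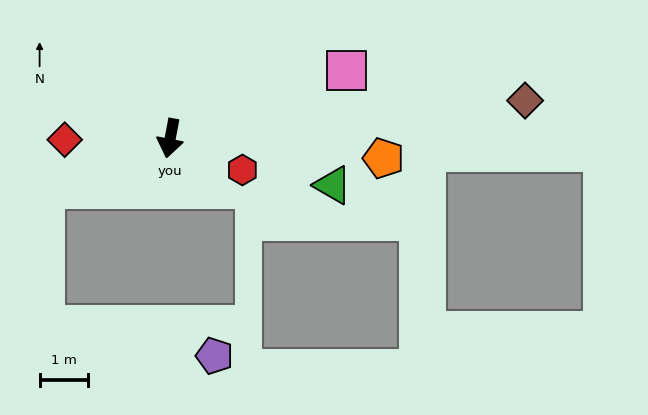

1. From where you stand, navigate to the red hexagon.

turn left 77°, forward 1.6 m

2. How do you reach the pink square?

turn left 122°, forward 3.9 m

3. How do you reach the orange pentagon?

turn left 95°, forward 4.4 m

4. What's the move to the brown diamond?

turn left 107°, forward 7.4 m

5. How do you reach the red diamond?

turn right 79°, forward 2.2 m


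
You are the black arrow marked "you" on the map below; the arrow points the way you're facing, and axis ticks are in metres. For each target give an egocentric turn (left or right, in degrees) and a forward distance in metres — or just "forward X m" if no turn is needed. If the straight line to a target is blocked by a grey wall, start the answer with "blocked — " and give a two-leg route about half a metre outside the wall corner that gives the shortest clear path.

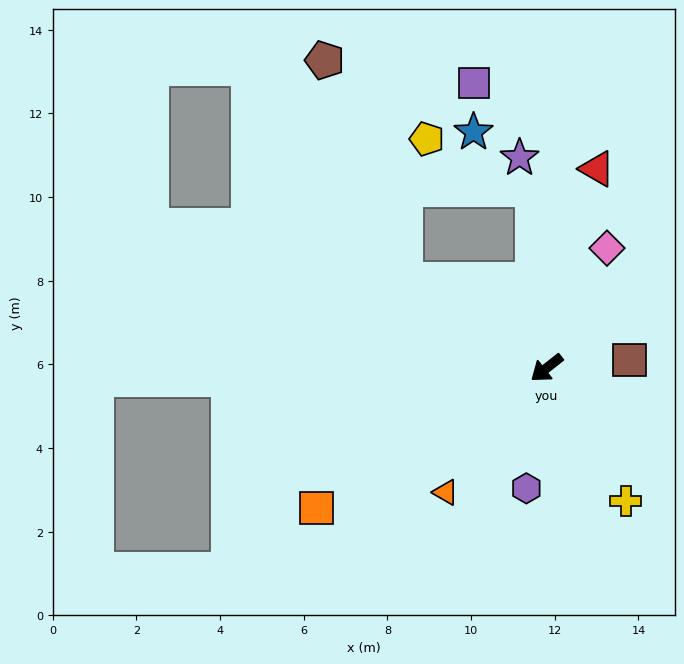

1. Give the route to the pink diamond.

turn right 155°, forward 3.2 m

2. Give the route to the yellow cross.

turn left 83°, forward 3.7 m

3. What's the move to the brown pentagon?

blocked — turn right 70°, forward 4.0 m, then turn right 38°, forward 5.6 m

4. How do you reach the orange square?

turn right 7°, forward 6.4 m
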